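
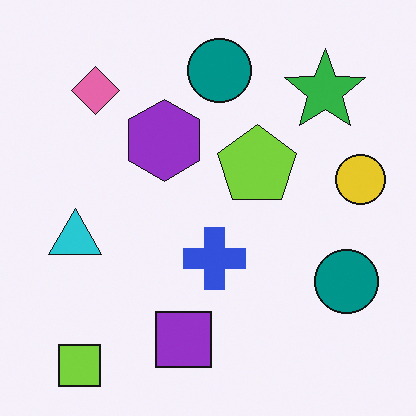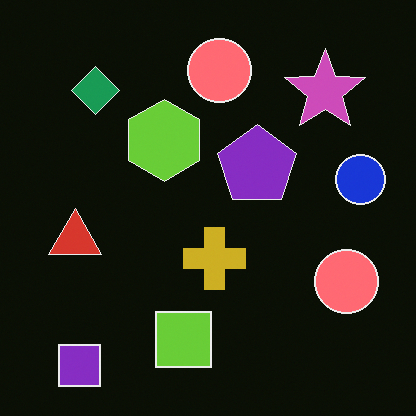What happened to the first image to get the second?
The second image is the first color-inverted (negative).

The light background has become dark and every shape's color is its complement — a photographic negative.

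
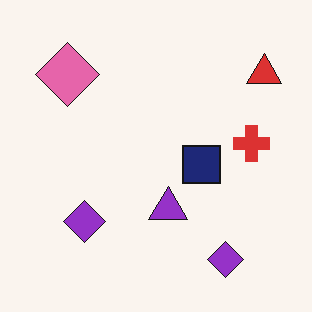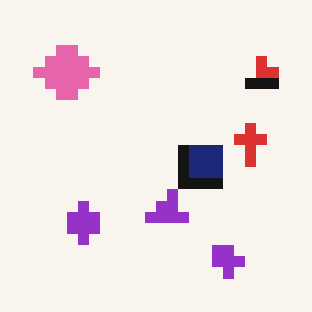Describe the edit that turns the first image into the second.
The image was coarsely pixelated.

Shapes are reduced to large square blocks; fine edges and outlines are lost — a downscale-then-upscale (mosaic) effect.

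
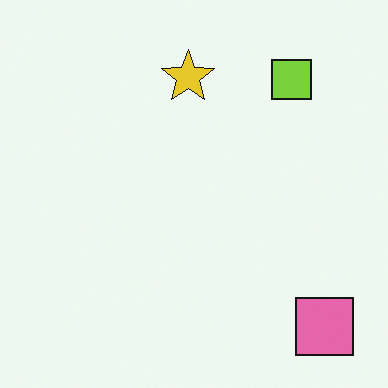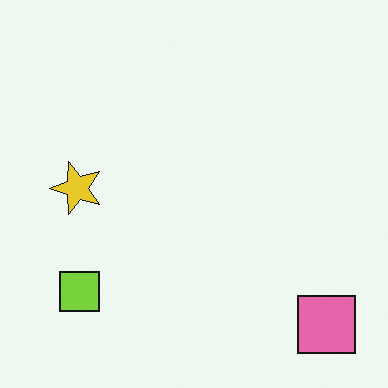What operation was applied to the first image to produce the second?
Transposed (reflected across the top-left ↔ bottom-right diagonal).

Shapes have swapped their row and column positions — what was in the top-right is now in the bottom-left — a diagonal reflection.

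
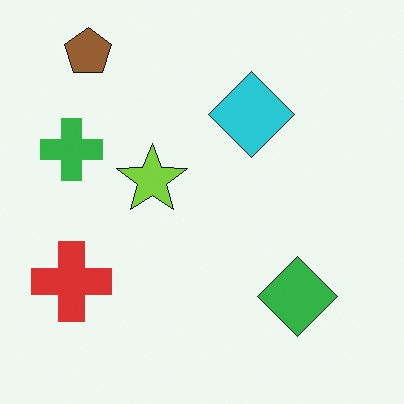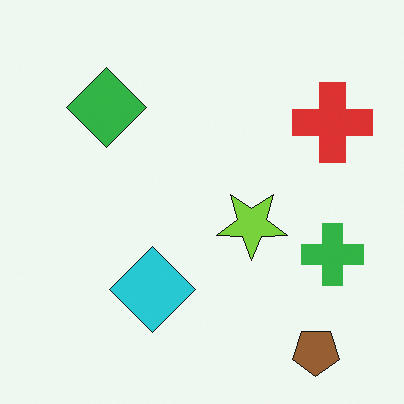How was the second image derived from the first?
This is the original image rotated 180°.

The brown pentagon sits in the top-left of the first image and the bottom-right of the second — consistent with a whole-image 180° rotation.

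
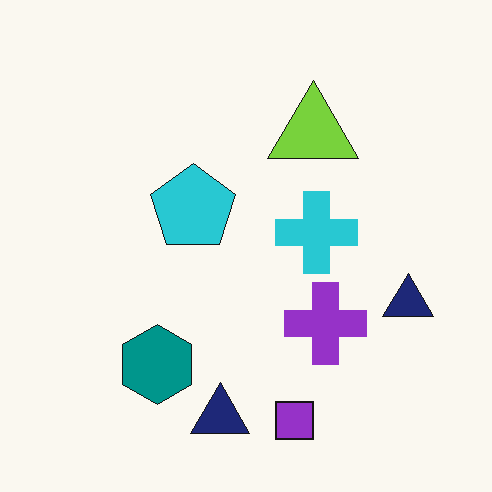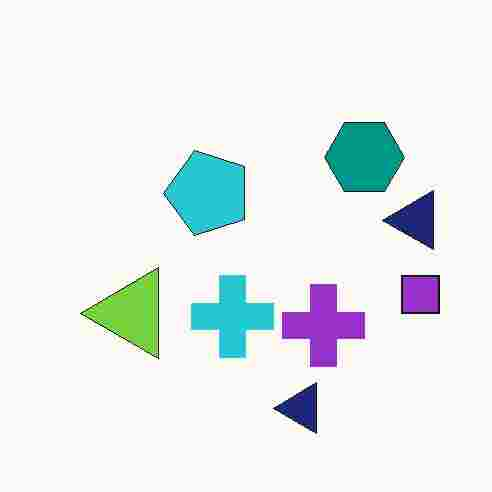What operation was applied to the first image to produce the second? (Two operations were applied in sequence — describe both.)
The second image is the first transposed (reflected across the top-left ↔ bottom-right diagonal), then heavily JPEG-compressed with obvious blocking artifacts.

Shapes have swapped their row and column positions — what was in the top-right is now in the bottom-left — a diagonal reflection. Blocky 8×8 compression artifacts appear around shape edges and the flat background shows ringing — characteristic JPEG degradation.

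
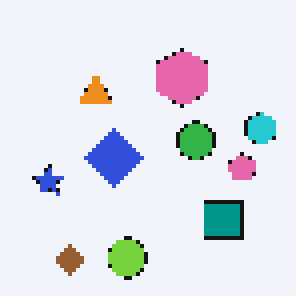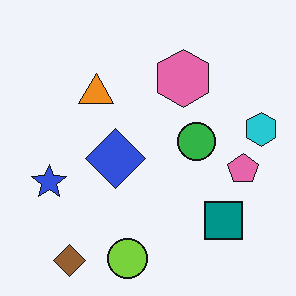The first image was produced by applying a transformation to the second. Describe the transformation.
The first image is the second lightly pixelated (a mild mosaic effect).

Shapes are reduced to large square blocks; fine edges and outlines are lost — a downscale-then-upscale (mosaic) effect.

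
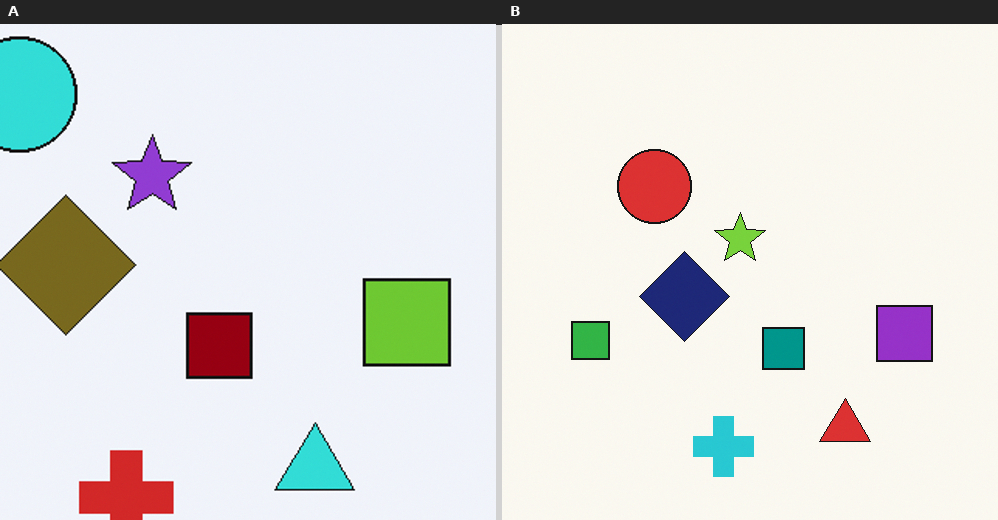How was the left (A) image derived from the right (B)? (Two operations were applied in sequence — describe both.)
The left (A) image is the right (B) hue-shifted through roughly half the color wheel, then cropped slightly and scaled back up.

Every shape's color has rotated by the same amount around the hue wheel — a uniform hue shift. The visible shapes are larger and the field of view is narrower; shapes near the original edges may be partly or wholly outside the frame — a crop-and-rescale.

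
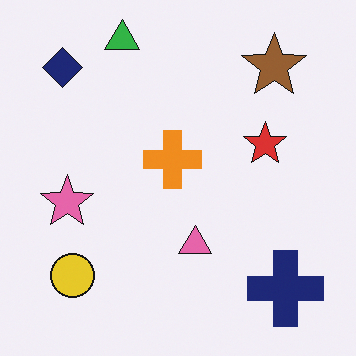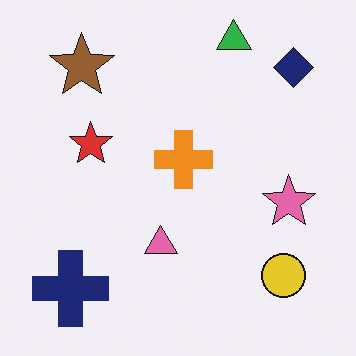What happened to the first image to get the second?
The image was flipped horizontally (left ↔ right).

The navy diamond is in the top-left of the first image and the top-right of the second — shapes on opposite sides of the vertical midline have swapped in a mirror flip.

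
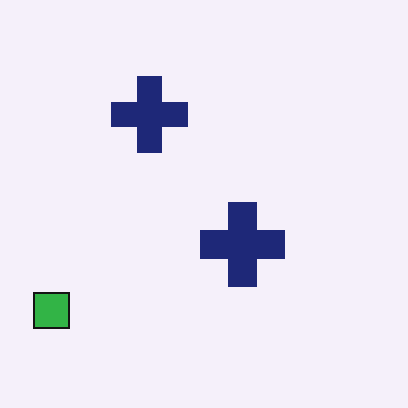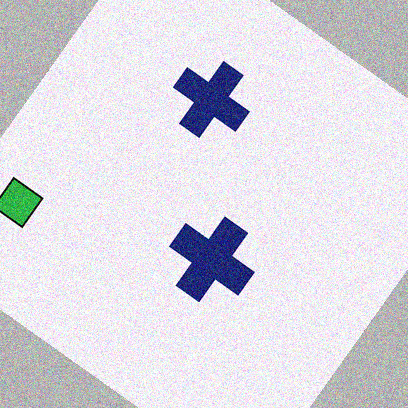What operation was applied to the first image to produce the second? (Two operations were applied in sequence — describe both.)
The transformation is: rotated clockwise by a large amount — several tens of degrees, then degraded with moderate additive noise.

Every shape is tilted by the same angle and the image corners show triangular fill wedges — a whole-image rotation by a non-right angle. Random speckle covers the whole image, including the flat background.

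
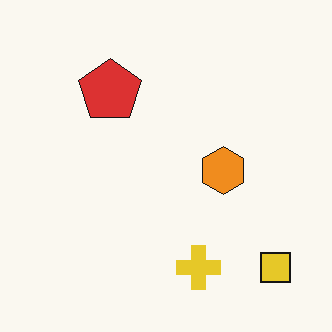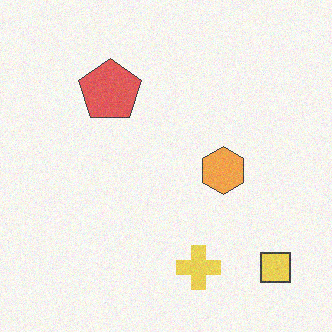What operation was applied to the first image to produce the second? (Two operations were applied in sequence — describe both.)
The transformation is: given slightly reduced contrast, then degraded with light additive noise.

Tones are pushed toward mid-grey across the whole image — a global contrast change. Random speckle covers the whole image, including the flat background.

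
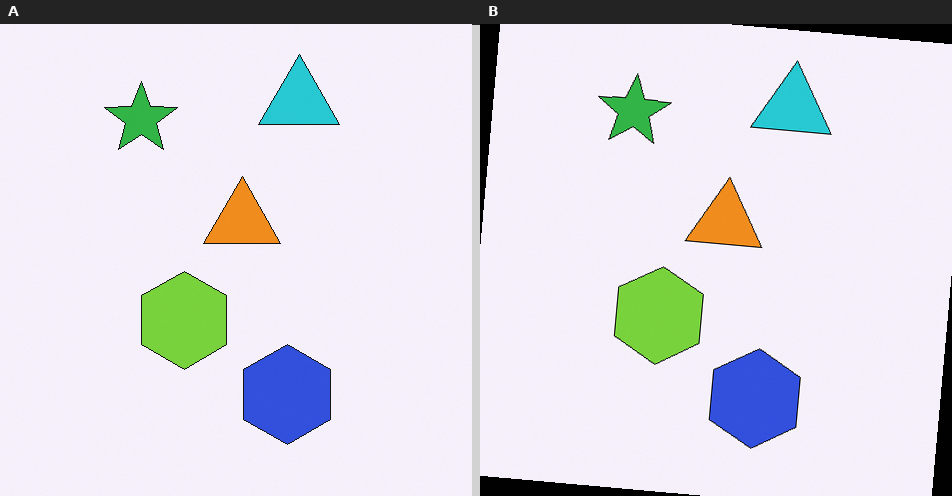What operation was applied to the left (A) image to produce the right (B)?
The right (B) image is the left (A) rotated clockwise by a small amount.

Every shape is tilted by the same angle and the image corners show triangular fill wedges — a whole-image rotation by a non-right angle.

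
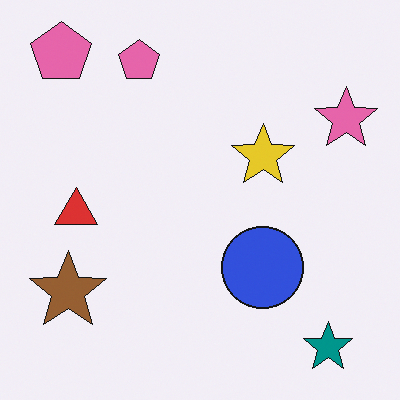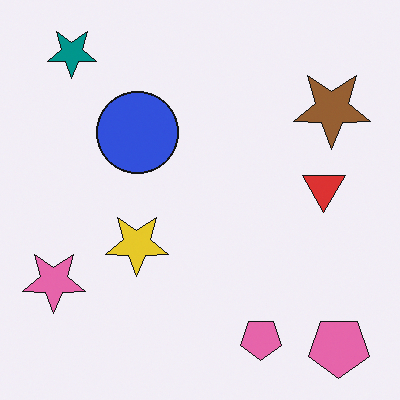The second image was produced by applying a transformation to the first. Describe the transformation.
The transformation is: rotated 180°.

The teal star sits in the bottom-right of the first image and the top-left of the second — consistent with a whole-image 180° rotation.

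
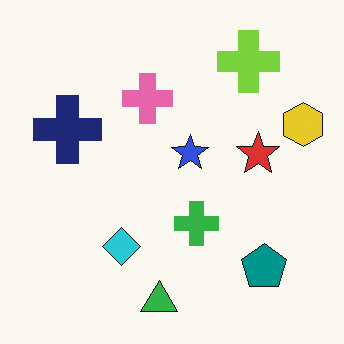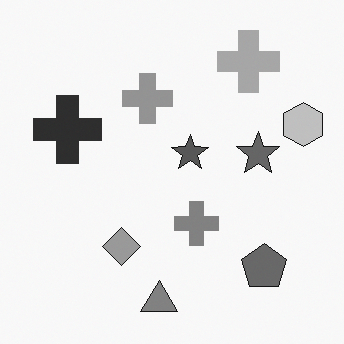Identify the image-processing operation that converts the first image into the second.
The transformation is: converted to grayscale.

All color is removed — every shape is now a shade of grey.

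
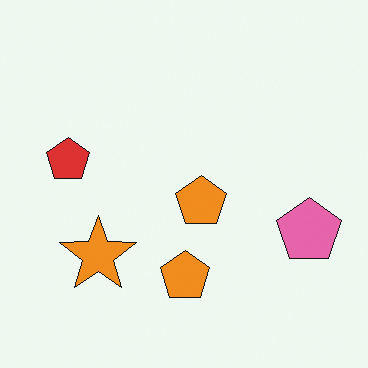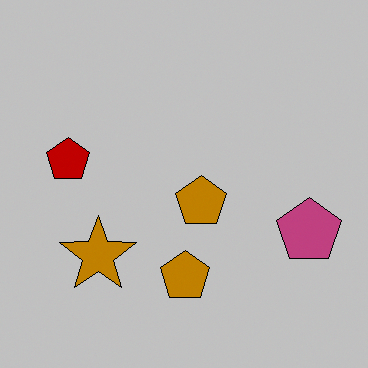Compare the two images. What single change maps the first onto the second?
Heavily posterized to just a handful of flat colors.

Each flat color has snapped to a coarser quantized level — most visibly, the near-white background has dropped to a flat grey.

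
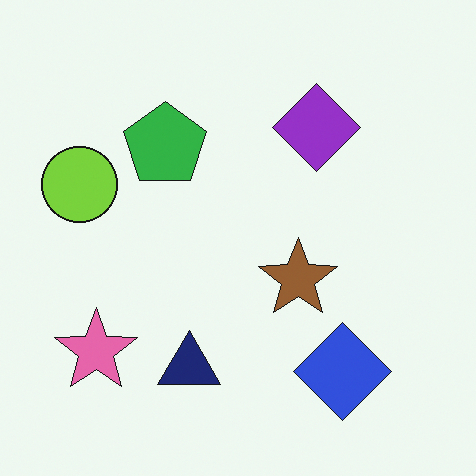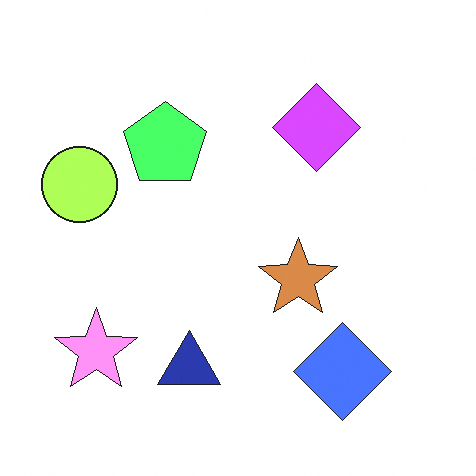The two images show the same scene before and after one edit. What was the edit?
The transformation is: noticeably brightened.

Every pixel — background and shapes alike — is uniformly brightened.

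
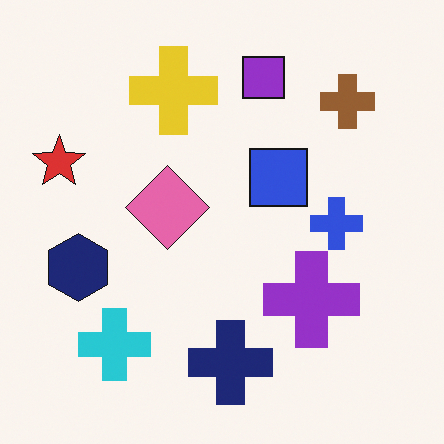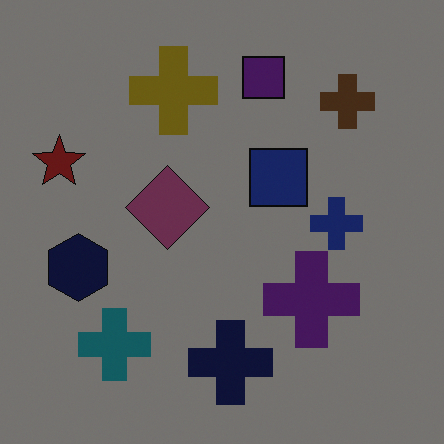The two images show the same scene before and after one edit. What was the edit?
The transformation is: darkened a lot.

Every pixel — background and shapes alike — is uniformly darkened.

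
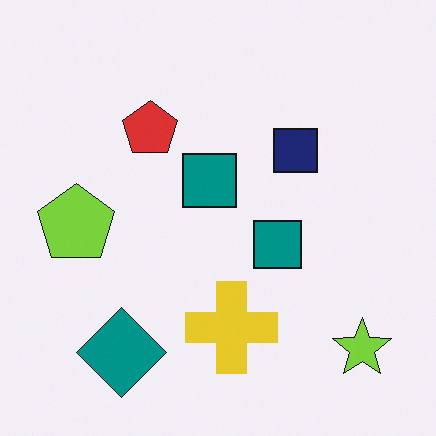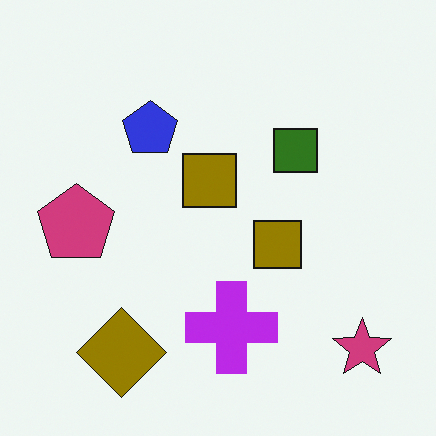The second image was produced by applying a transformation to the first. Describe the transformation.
The transformation is: hue-shifted by a large amount.

Every shape's color has rotated by the same amount around the hue wheel — a uniform hue shift.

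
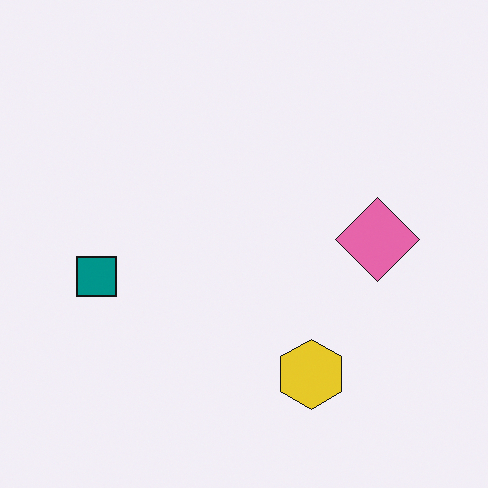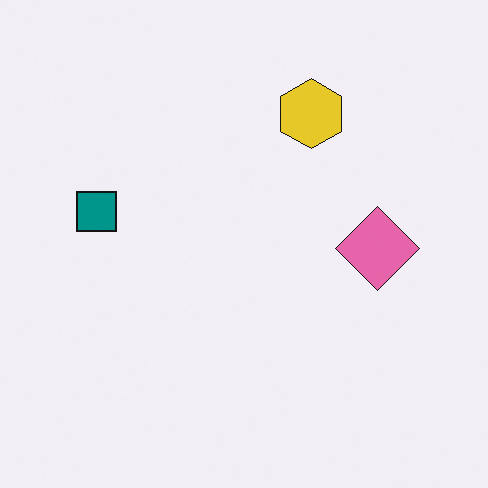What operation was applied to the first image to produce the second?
The image was flipped vertically (top ↔ bottom).

The yellow hexagon is in the bottom of the first image and the top of the second — shapes on opposite sides of the horizontal midline have swapped in a mirror flip.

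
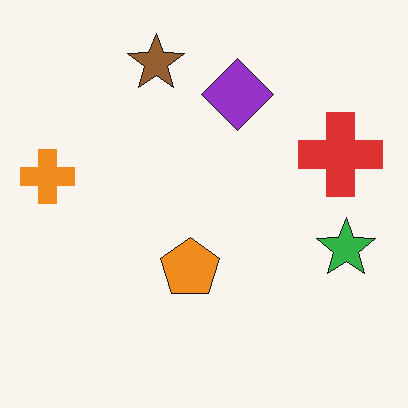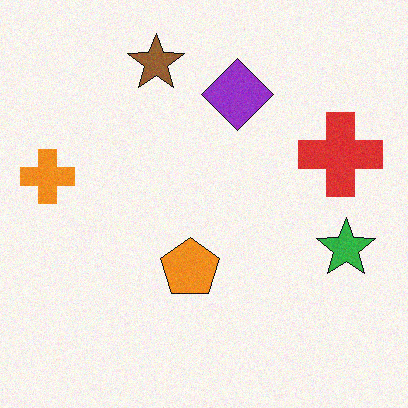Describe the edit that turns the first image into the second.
Degraded with light additive noise.

Random speckle covers the whole image, including the flat background.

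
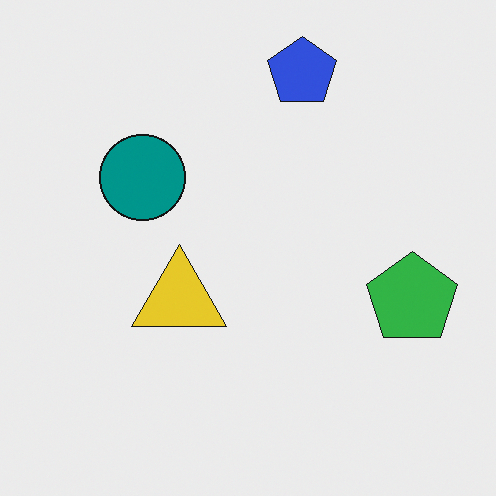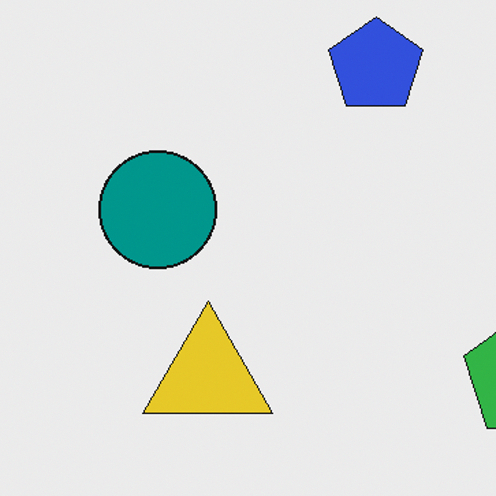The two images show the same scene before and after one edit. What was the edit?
Cropped to a modestly smaller region and rescaled.

The visible shapes are larger and the field of view is narrower; shapes near the original edges may be partly or wholly outside the frame — a crop-and-rescale.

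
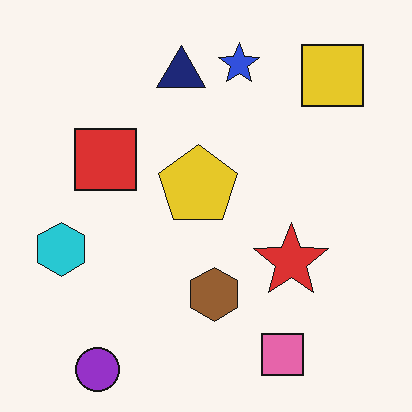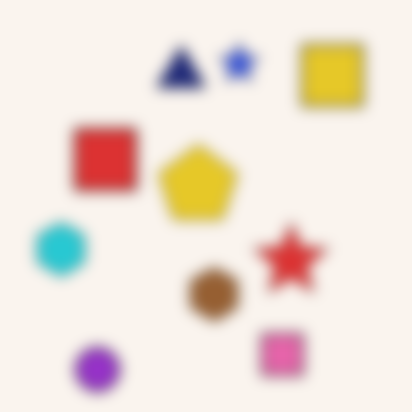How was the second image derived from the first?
This is the original image heavily blurred.

Shape edges and outlines are uniformly softened across the whole image.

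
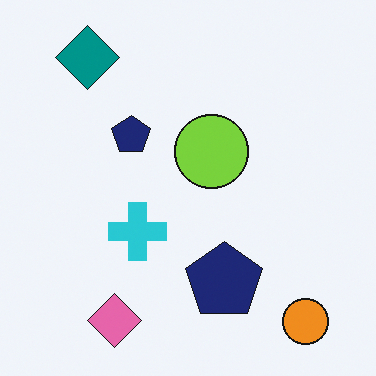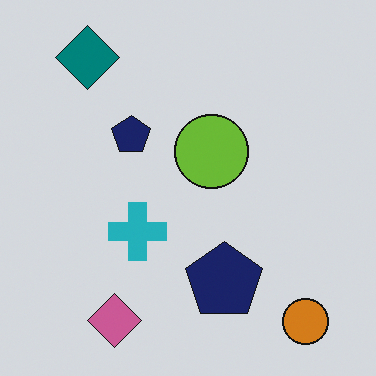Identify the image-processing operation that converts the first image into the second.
It was slightly darkened.

Every pixel — background and shapes alike — is uniformly darkened.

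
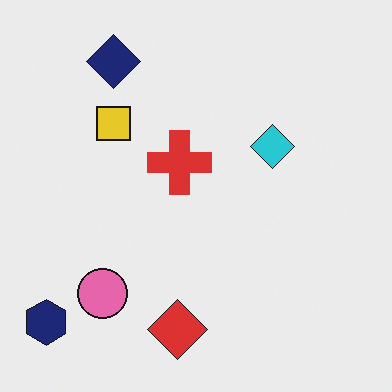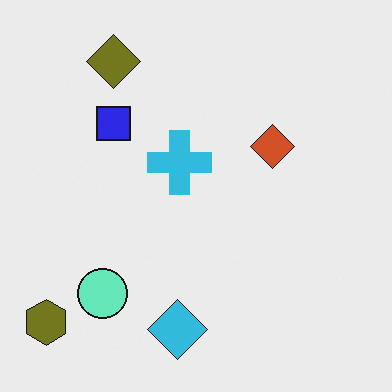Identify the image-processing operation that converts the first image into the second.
The transformation is: hue-shifted through roughly half the color wheel.

Every shape's color has rotated by the same amount around the hue wheel — a uniform hue shift.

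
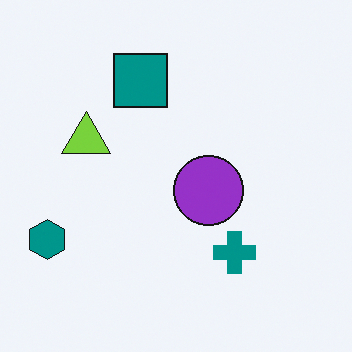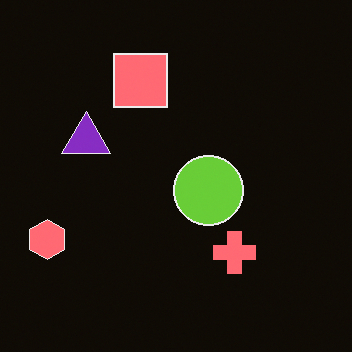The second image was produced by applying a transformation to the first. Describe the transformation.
The second image is the first color-inverted (negative).

The light background has become dark and every shape's color is its complement — a photographic negative.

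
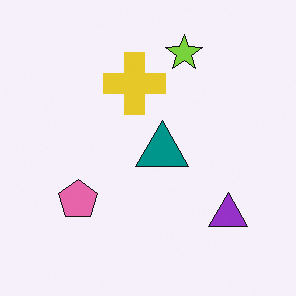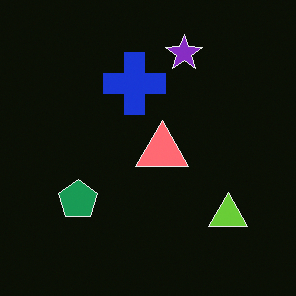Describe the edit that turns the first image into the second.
The second image is the first color-inverted (negative).

The light background has become dark and every shape's color is its complement — a photographic negative.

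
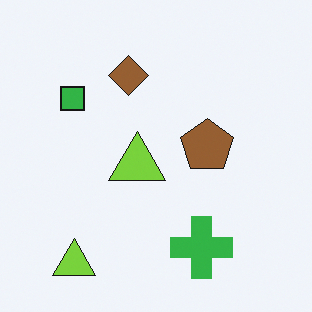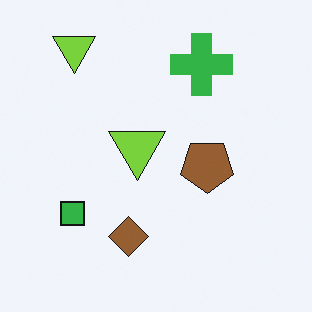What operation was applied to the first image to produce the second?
The transformation is: flipped vertically (top ↔ bottom).

The green cross is in the bottom of the first image and the top of the second — shapes on opposite sides of the horizontal midline have swapped in a mirror flip.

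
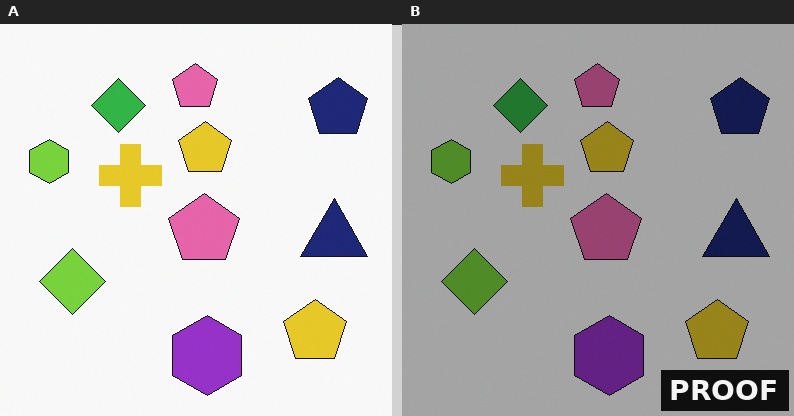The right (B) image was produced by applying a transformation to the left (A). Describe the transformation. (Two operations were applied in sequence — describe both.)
Substantially darkened, then watermarked with the text "PROOF" in the lower-right corner.

Every pixel — background and shapes alike — is uniformly darkened. A dark label reading "PROOF" appears in the lower-right corner.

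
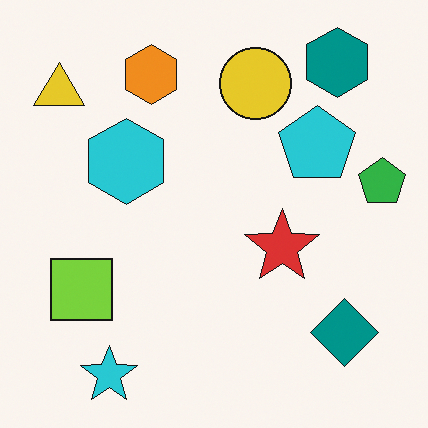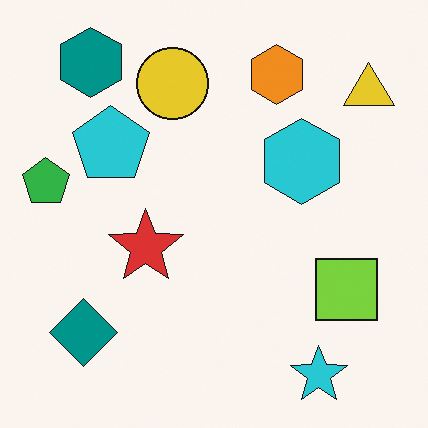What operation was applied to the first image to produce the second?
The transformation is: flipped horizontally (left ↔ right).

The green pentagon is in the right of the first image and the left of the second — shapes on opposite sides of the vertical midline have swapped in a mirror flip.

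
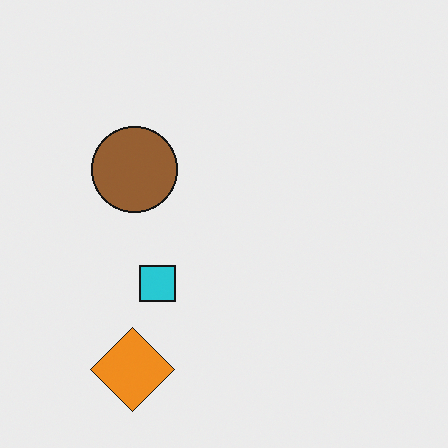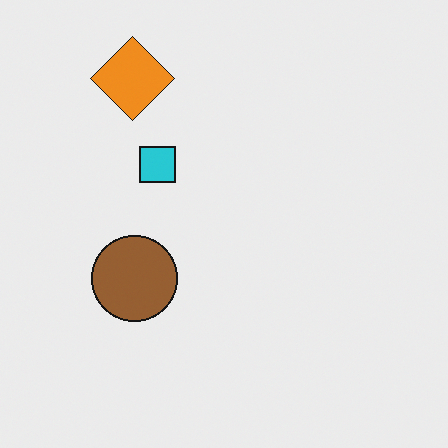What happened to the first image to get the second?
It was flipped vertically (top ↔ bottom).

The orange diamond is in the bottom-left of the first image and the top-left of the second — shapes on opposite sides of the horizontal midline have swapped in a mirror flip.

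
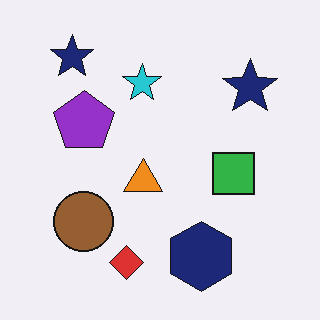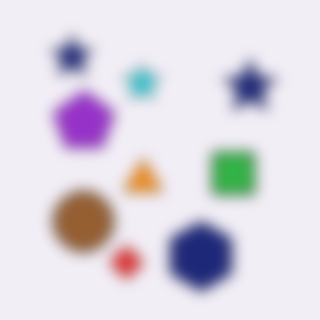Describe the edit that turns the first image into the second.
It was heavily blurred.

Shape edges and outlines are uniformly softened across the whole image.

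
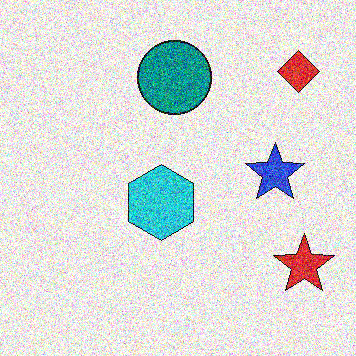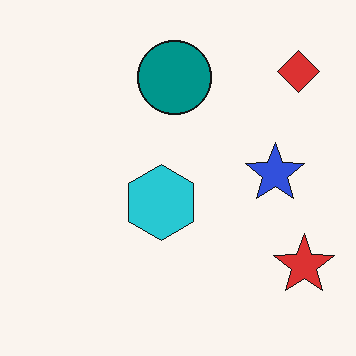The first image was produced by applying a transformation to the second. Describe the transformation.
This is the original image degraded with strong gaussian noise.

Random speckle covers the whole image, including the flat background.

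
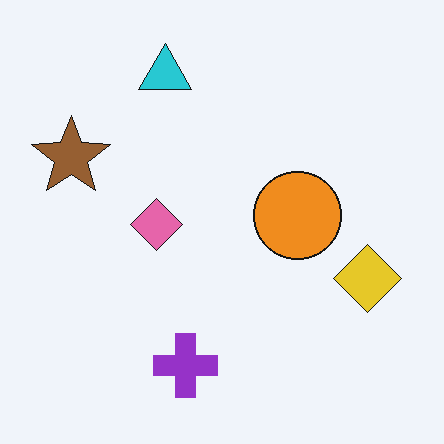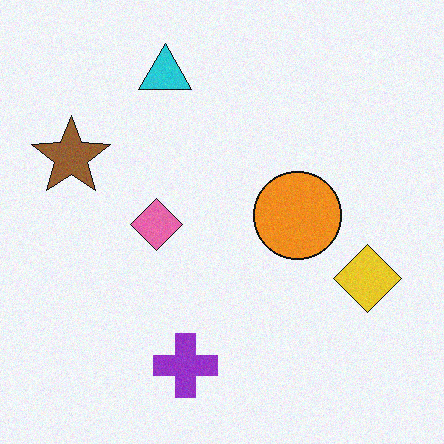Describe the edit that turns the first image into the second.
The second image is the first degraded with a light layer of grain.

Random speckle covers the whole image, including the flat background.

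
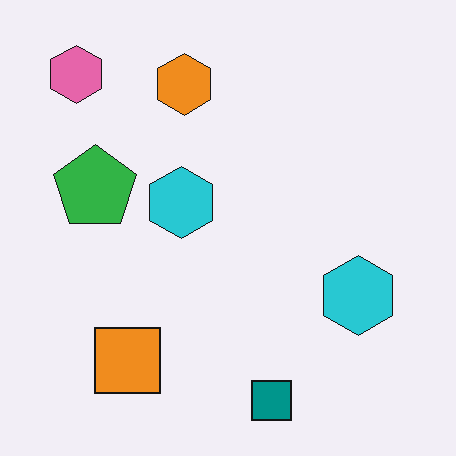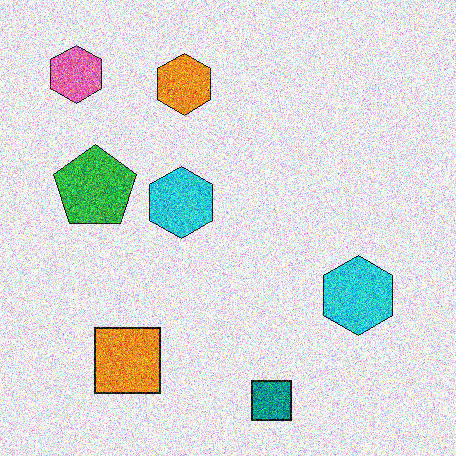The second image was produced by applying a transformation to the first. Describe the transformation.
This is the original image degraded with strong gaussian noise.

Random speckle covers the whole image, including the flat background.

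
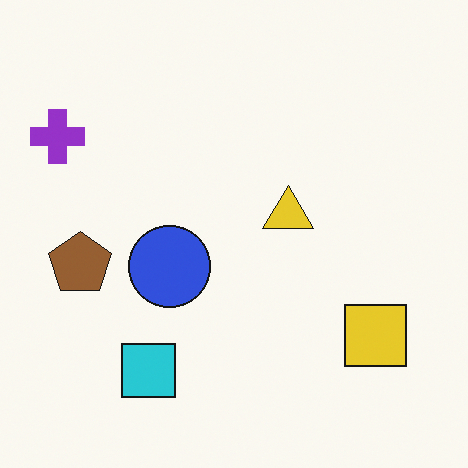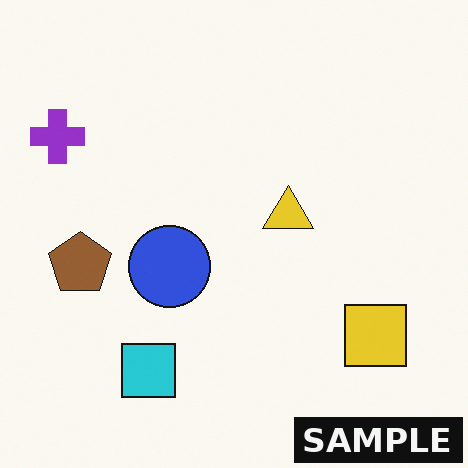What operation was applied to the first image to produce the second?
The transformation is: watermarked with the text "SAMPLE" in the lower-right corner.

A dark label reading "SAMPLE" appears in the lower-right corner.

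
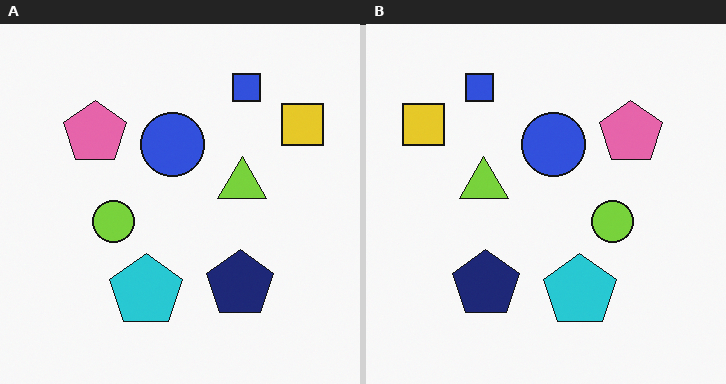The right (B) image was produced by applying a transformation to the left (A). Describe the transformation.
This is the original image flipped horizontally (left ↔ right).

The yellow square is in the top-right of the left (A) image and the top-left of the right (B) — shapes on opposite sides of the vertical midline have swapped in a mirror flip.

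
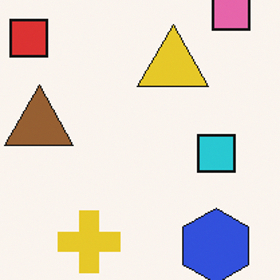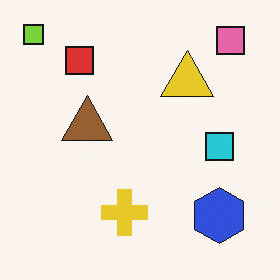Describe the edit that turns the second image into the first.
This is the original image cropped to a modestly smaller region and rescaled.

The visible shapes are larger and the field of view is narrower; shapes near the original edges may be partly or wholly outside the frame — a crop-and-rescale.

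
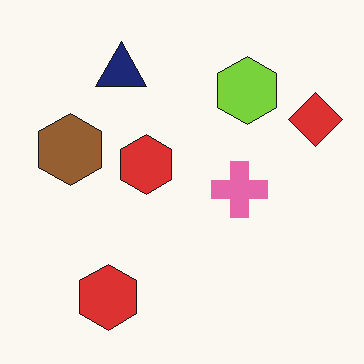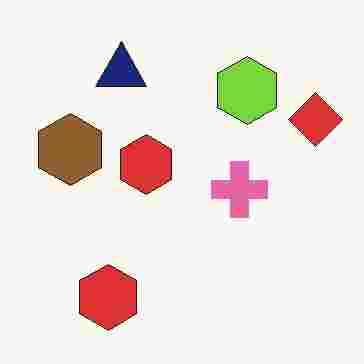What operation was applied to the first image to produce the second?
The second image is the first degraded with heavy JPEG compression.

Blocky 8×8 compression artifacts appear around shape edges and the flat background shows ringing — characteristic JPEG degradation.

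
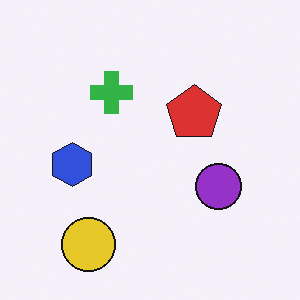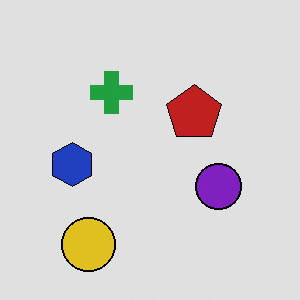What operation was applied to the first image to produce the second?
The transformation is: posterized to a reduced palette.

Each flat color has snapped to a coarser quantized level — most visibly, the near-white background has dropped to a flat grey.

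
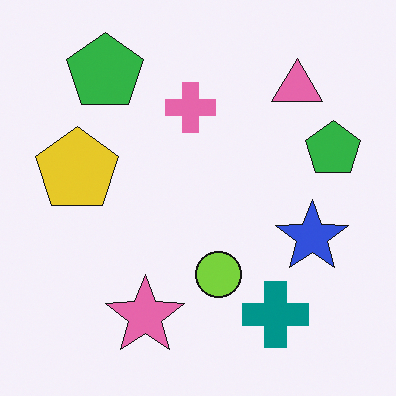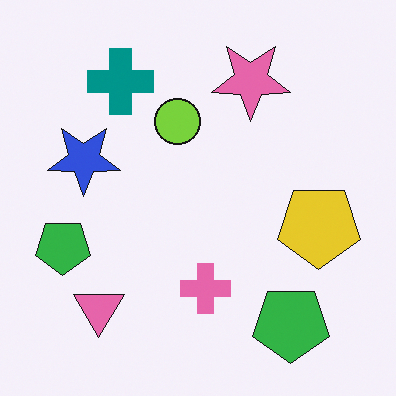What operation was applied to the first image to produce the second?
It was rotated 180°.

The pink triangle sits in the top-right of the first image and the bottom-left of the second — consistent with a whole-image 180° rotation.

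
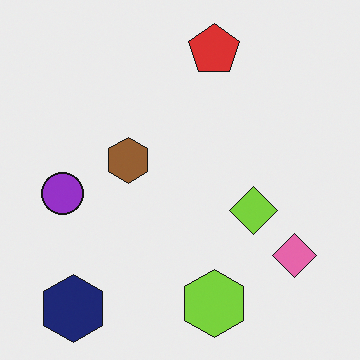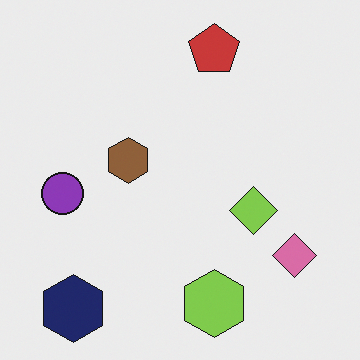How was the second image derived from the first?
The transformation is: slightly desaturated.

All colors are more muted and greyish — a global saturation change.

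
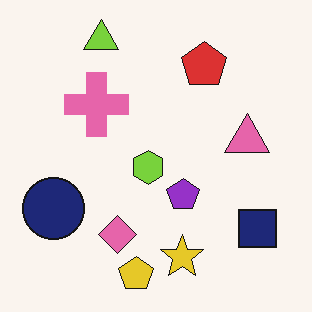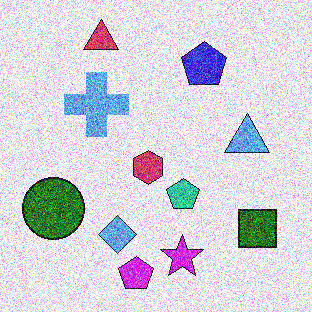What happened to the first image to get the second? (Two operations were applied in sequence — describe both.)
The second image is the first hue-shifted by a large amount, then degraded with heavy additive noise.

Every shape's color has rotated by the same amount around the hue wheel — a uniform hue shift. Random speckle covers the whole image, including the flat background.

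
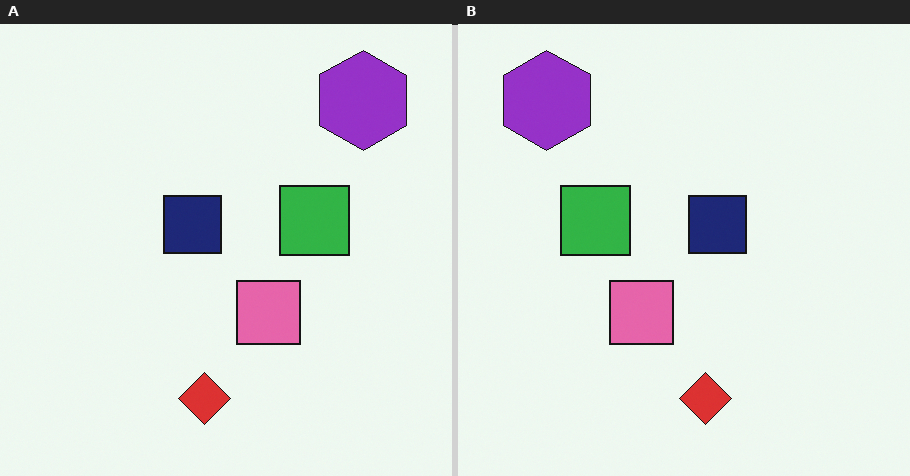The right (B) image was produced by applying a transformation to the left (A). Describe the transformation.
This is the original image flipped horizontally (left ↔ right).

The purple hexagon is in the top-right of the left (A) image and the top-left of the right (B) — shapes on opposite sides of the vertical midline have swapped in a mirror flip.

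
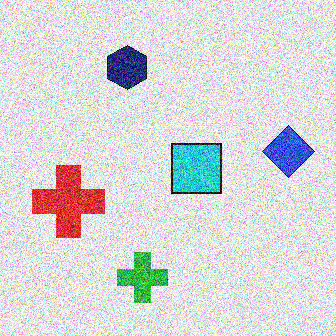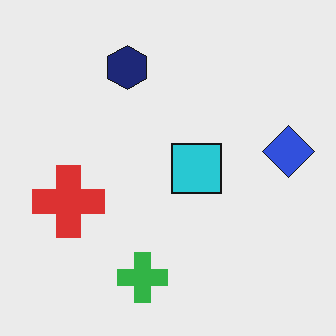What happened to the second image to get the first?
It was degraded with a thick layer of grain.

Random speckle covers the whole image, including the flat background.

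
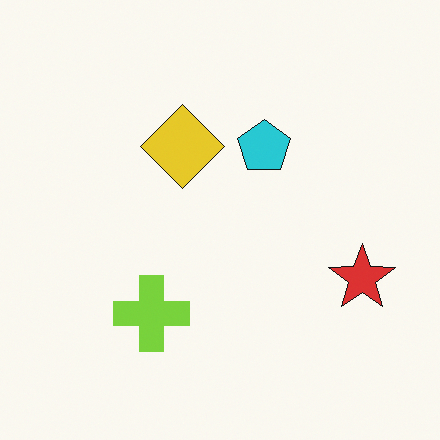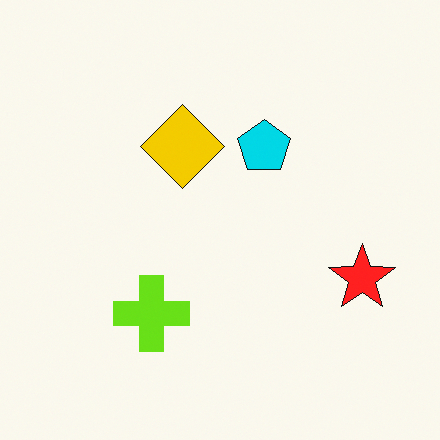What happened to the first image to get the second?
This is the original image slightly oversaturated.

All colors are more vivid — a global saturation change.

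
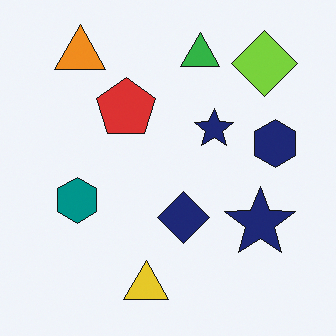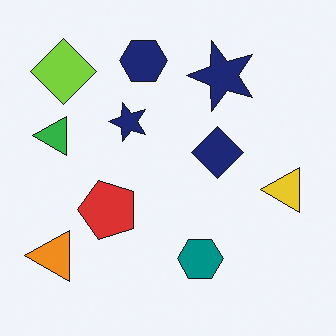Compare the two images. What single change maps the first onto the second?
The image was rotated 90° counter-clockwise.

The orange triangle sits in the top-left of the first image and the bottom-left of the second — consistent with a whole-image 90° counter-clockwise rotation.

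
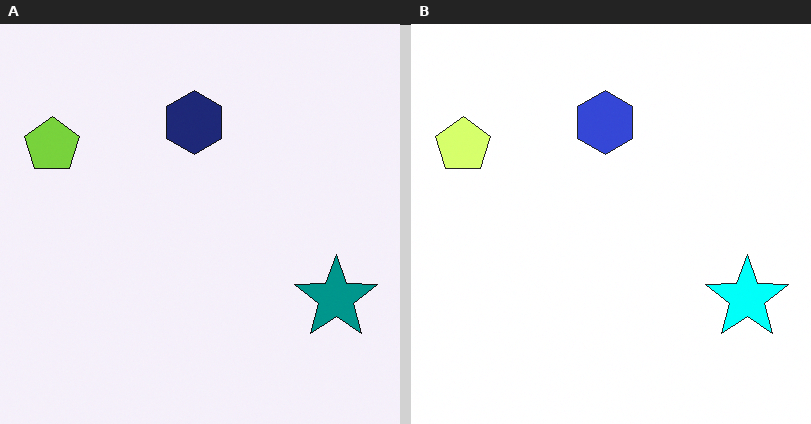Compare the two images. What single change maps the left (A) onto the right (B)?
It was noticeably brightened.

Every pixel — background and shapes alike — is uniformly brightened.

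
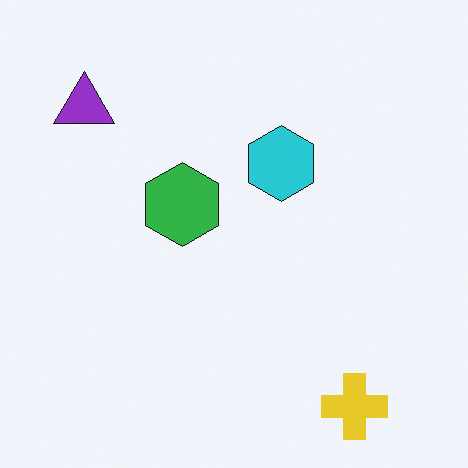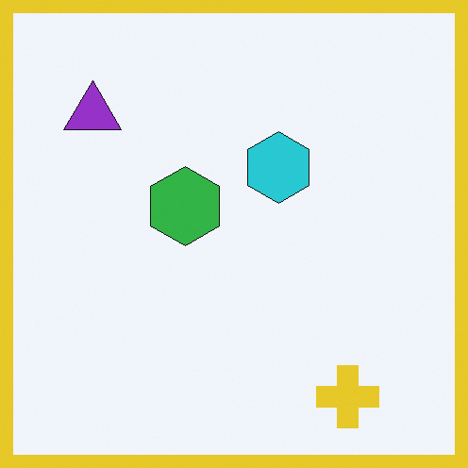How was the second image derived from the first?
The transformation is: framed with a yellow border.

A solid yellow frame runs around the edge of the second image, with the content slightly shrunk inside it.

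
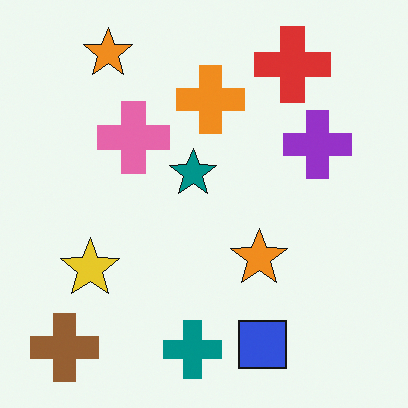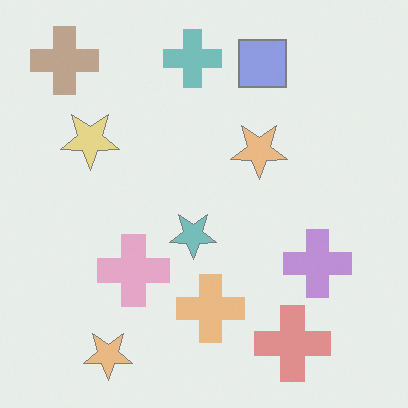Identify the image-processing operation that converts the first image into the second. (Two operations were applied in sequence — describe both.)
Given much lower contrast, then flipped vertically (top ↔ bottom).

Tones are pushed toward mid-grey across the whole image — a global contrast change. The teal cross is in the bottom of the first image and the top of the second — shapes on opposite sides of the horizontal midline have swapped in a mirror flip.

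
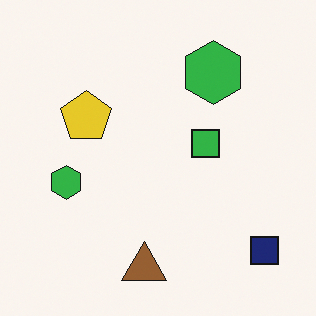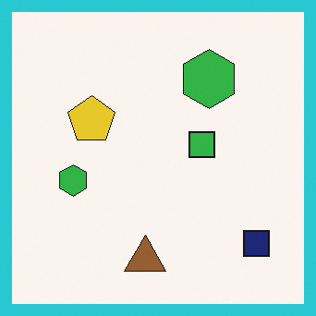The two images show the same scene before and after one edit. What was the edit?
The transformation is: framed with a cyan border.

A solid cyan frame runs around the edge of the second image, with the content slightly shrunk inside it.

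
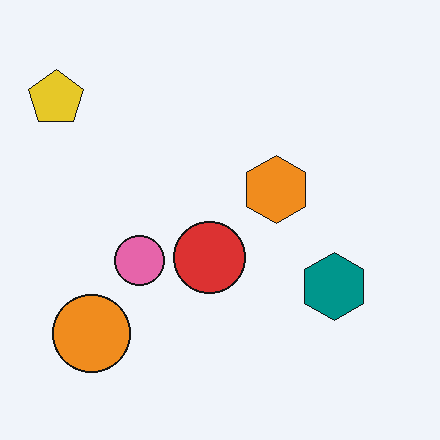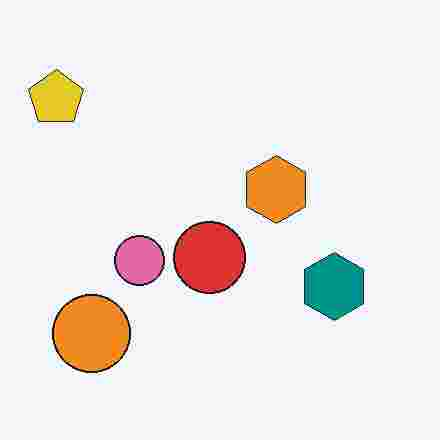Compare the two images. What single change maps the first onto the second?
Degraded with heavy JPEG compression.

Blocky 8×8 compression artifacts appear around shape edges and the flat background shows ringing — characteristic JPEG degradation.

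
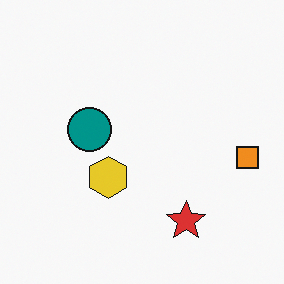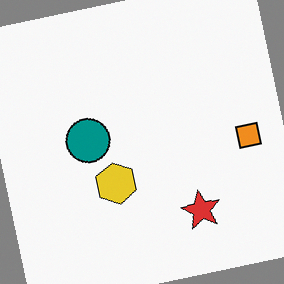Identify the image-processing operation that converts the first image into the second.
Rotated counter-clockwise by a small amount.

Every shape is tilted by the same angle and the image corners show triangular fill wedges — a whole-image rotation by a non-right angle.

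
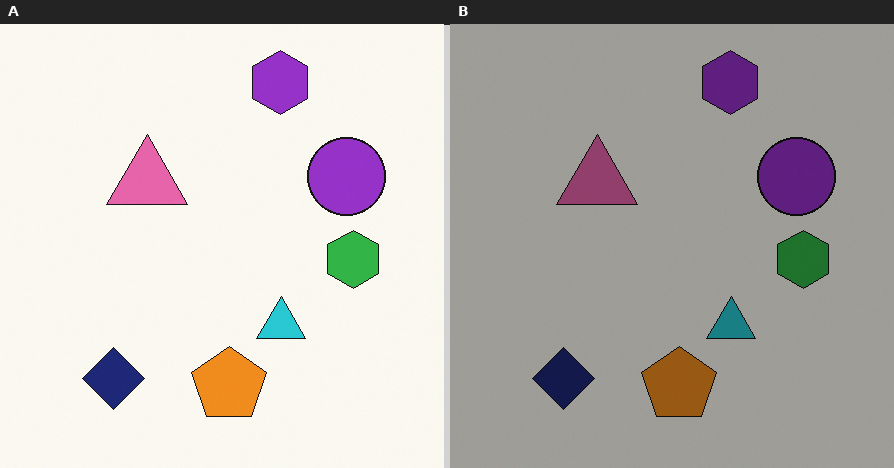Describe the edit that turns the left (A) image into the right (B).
It was substantially darkened.

Every pixel — background and shapes alike — is uniformly darkened.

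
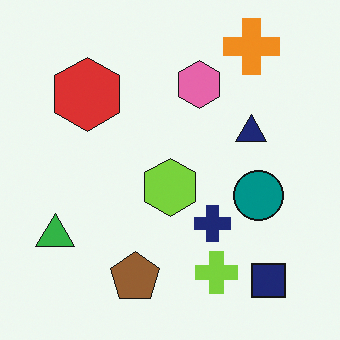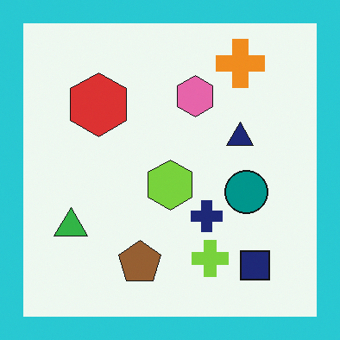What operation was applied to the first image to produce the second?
The second image is the first framed with a cyan border.

A solid cyan frame runs around the edge of the second image, with the content slightly shrunk inside it.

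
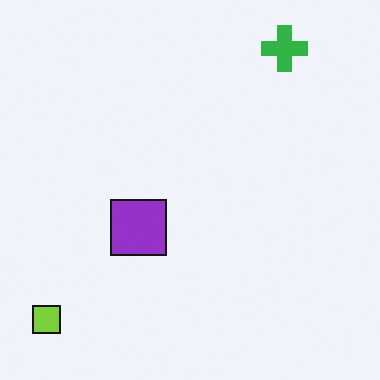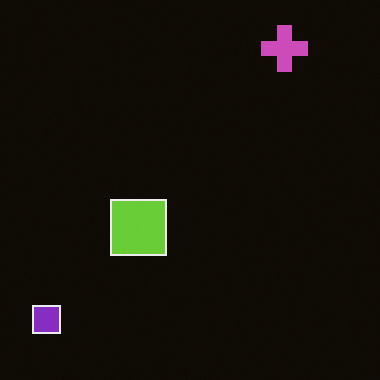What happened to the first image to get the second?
The second image is the first color-inverted (negative).

The light background has become dark and every shape's color is its complement — a photographic negative.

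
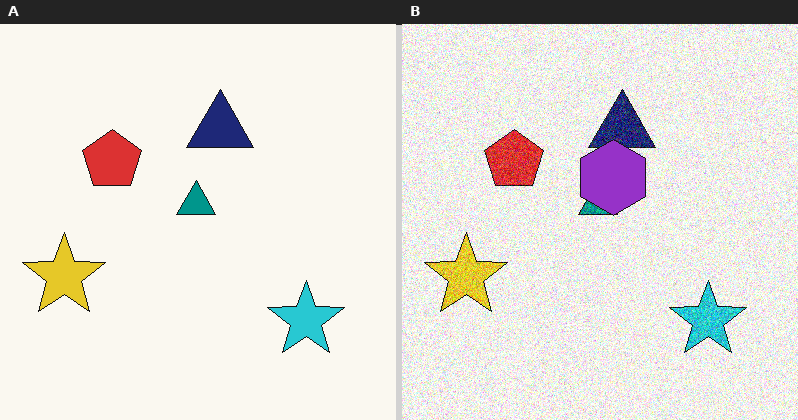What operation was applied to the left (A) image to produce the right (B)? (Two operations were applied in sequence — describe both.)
The transformation is: degraded with a thick layer of grain, then overlaid with an additional purple hexagon.

Random speckle covers the whole image, including the flat background. A purple hexagon appears in the right (B) image that is absent from the left (A).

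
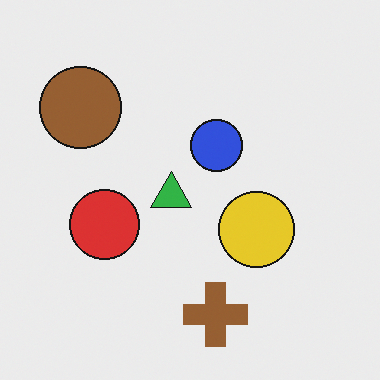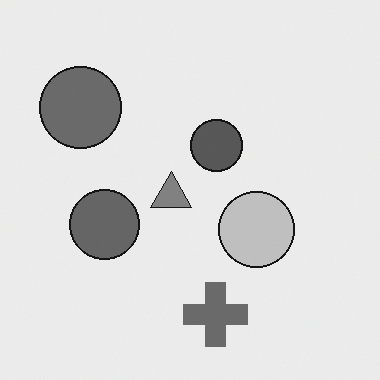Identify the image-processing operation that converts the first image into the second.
This is the original image converted to grayscale.

All color is removed — every shape is now a shade of grey.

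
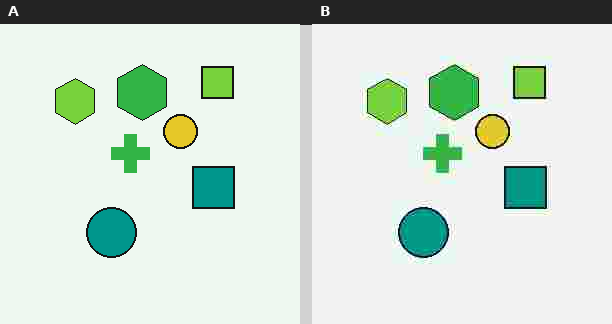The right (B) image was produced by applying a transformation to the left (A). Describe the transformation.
Degraded with heavy JPEG compression.

Blocky 8×8 compression artifacts appear around shape edges and the flat background shows ringing — characteristic JPEG degradation.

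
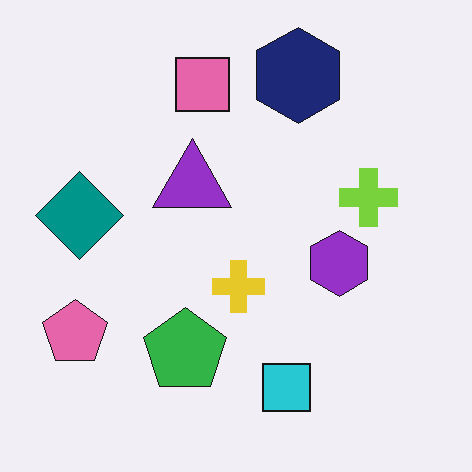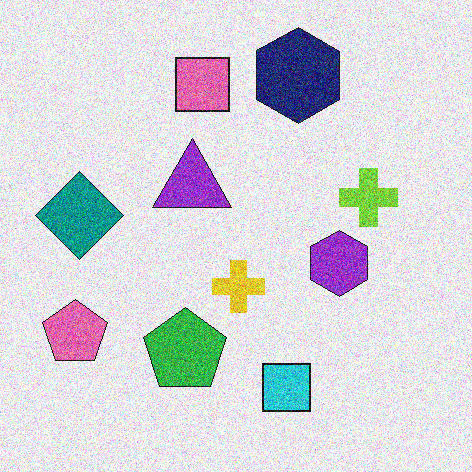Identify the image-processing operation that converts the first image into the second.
The transformation is: degraded with heavy additive noise.

Random speckle covers the whole image, including the flat background.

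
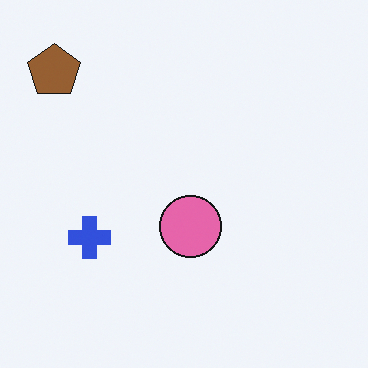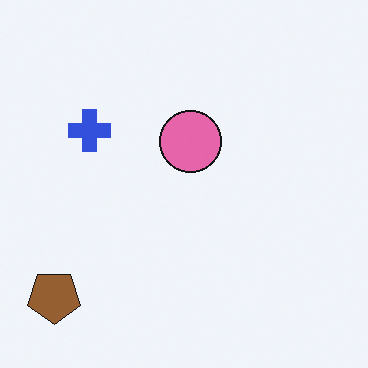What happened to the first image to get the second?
The second image is the first flipped vertically (top ↔ bottom).

The brown pentagon is in the top-left of the first image and the bottom-left of the second — shapes on opposite sides of the horizontal midline have swapped in a mirror flip.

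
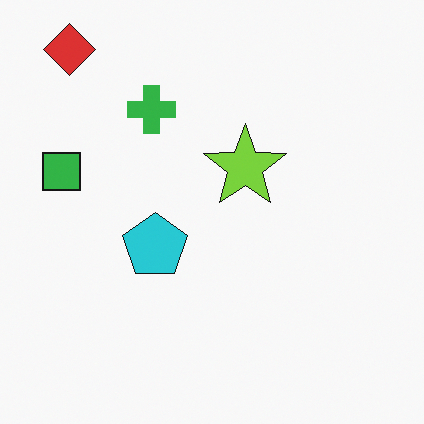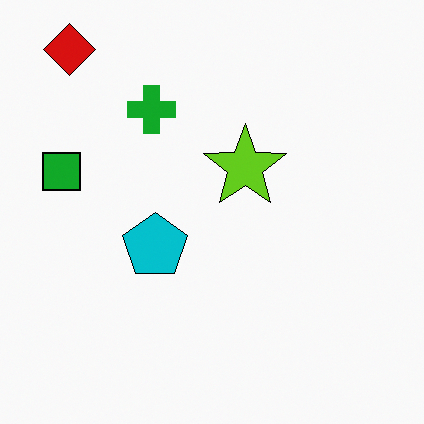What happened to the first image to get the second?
It was given slightly increased contrast.

Tones are pushed away from mid-grey across the whole image — a global contrast change.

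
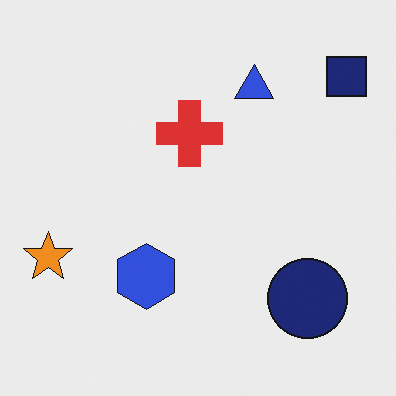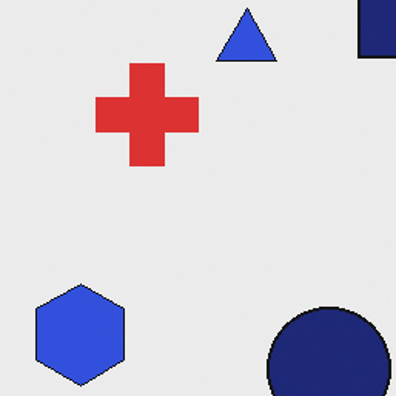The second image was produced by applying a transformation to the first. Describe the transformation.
It was cropped to a modestly smaller region and rescaled.

The visible shapes are larger and the field of view is narrower; shapes near the original edges may be partly or wholly outside the frame — a crop-and-rescale.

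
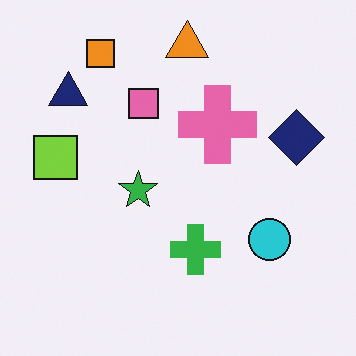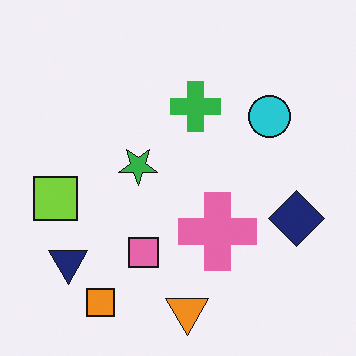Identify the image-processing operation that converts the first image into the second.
The image was flipped vertically (top ↔ bottom).

The orange triangle is in the top of the first image and the bottom of the second — shapes on opposite sides of the horizontal midline have swapped in a mirror flip.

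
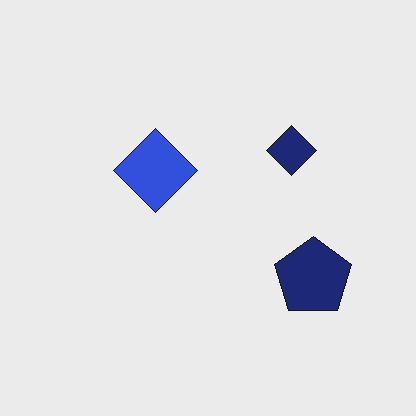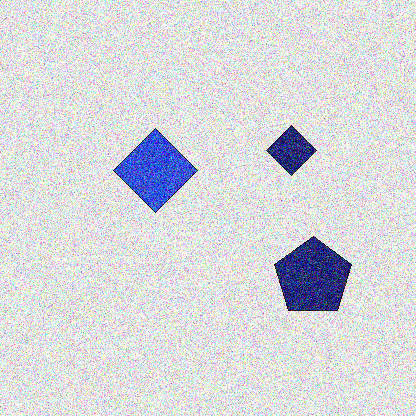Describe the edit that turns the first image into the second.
The second image is the first degraded with heavy additive noise.

Random speckle covers the whole image, including the flat background.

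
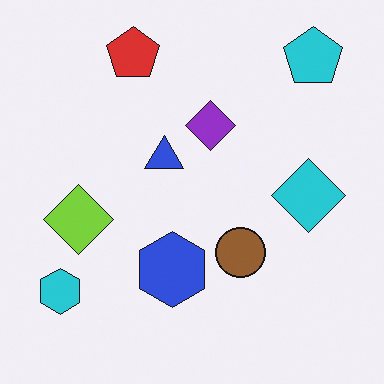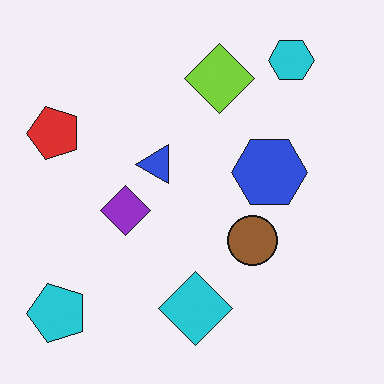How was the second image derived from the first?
This is the original image transposed (reflected across the top-left ↔ bottom-right diagonal).

Shapes have swapped their row and column positions — what was in the top-right is now in the bottom-left — a diagonal reflection.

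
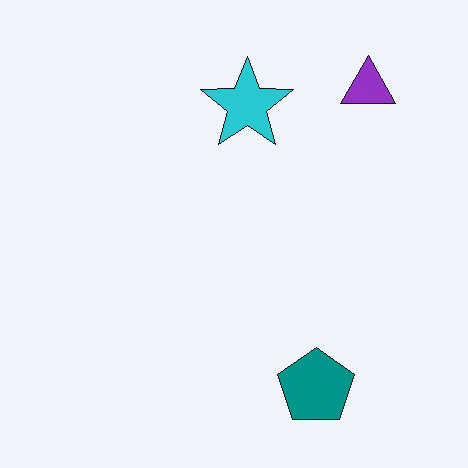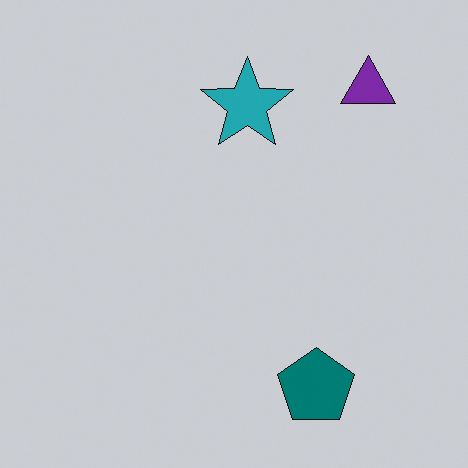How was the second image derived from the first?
It was darkened a little.

Every pixel — background and shapes alike — is uniformly darkened.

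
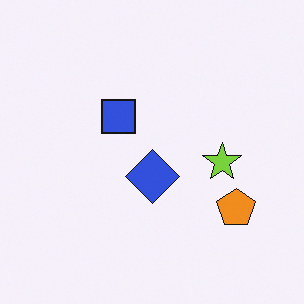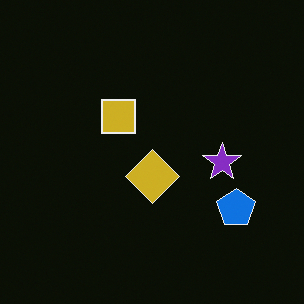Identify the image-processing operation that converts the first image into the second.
The transformation is: color-inverted (negative).

The light background has become dark and every shape's color is its complement — a photographic negative.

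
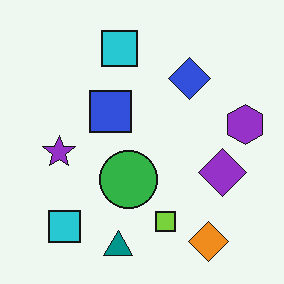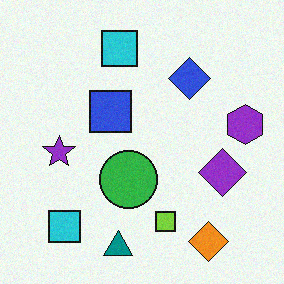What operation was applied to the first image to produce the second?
The image was degraded with a light layer of grain.

Random speckle covers the whole image, including the flat background.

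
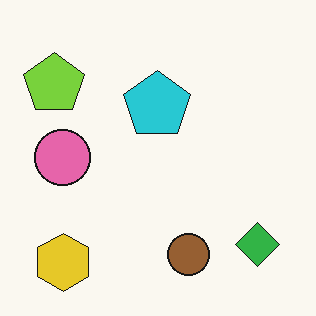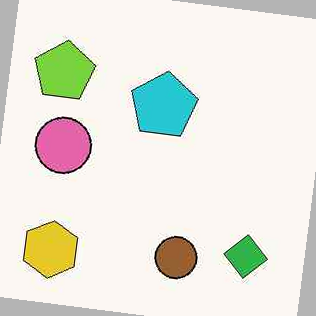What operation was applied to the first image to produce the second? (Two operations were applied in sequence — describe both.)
The image was JPEG-compressed with visible artifacts, then rotated clockwise by a few degrees.

Blocky 8×8 compression artifacts appear around shape edges and the flat background shows ringing — characteristic JPEG degradation. Every shape is tilted by the same angle and the image corners show triangular fill wedges — a whole-image rotation by a non-right angle.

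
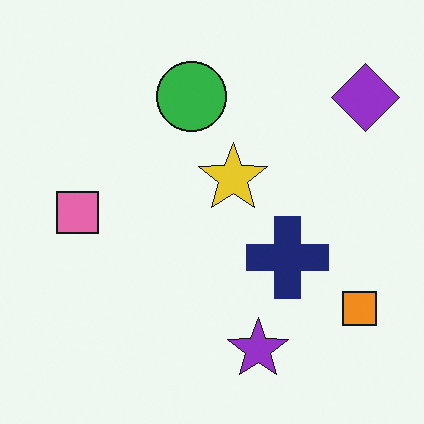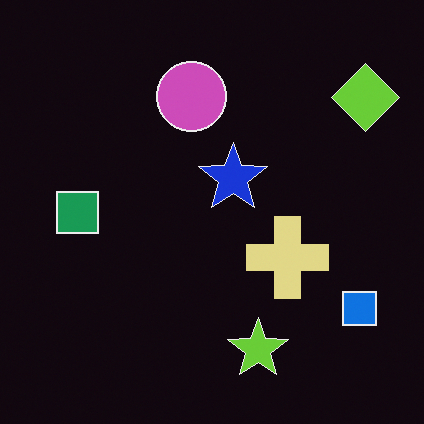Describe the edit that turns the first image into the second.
The transformation is: color-inverted (negative).

The light background has become dark and every shape's color is its complement — a photographic negative.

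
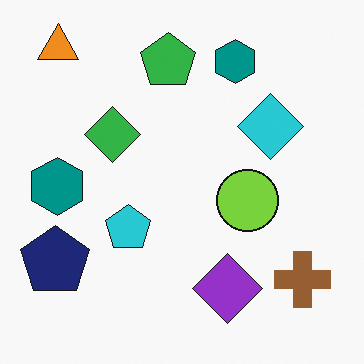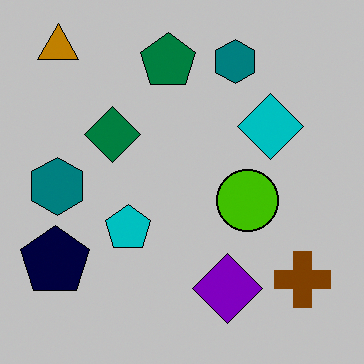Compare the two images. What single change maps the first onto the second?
The second image is the first aggressively posterized.

Each flat color has snapped to a coarser quantized level — most visibly, the near-white background has dropped to a flat grey.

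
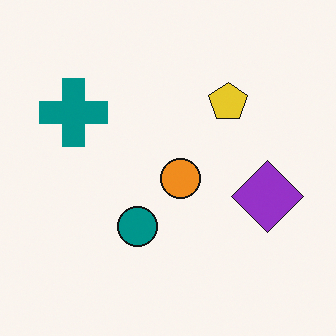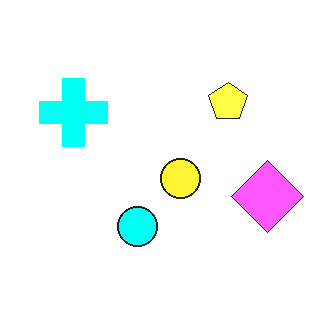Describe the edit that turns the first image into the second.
The image was noticeably brightened.

Every pixel — background and shapes alike — is uniformly brightened.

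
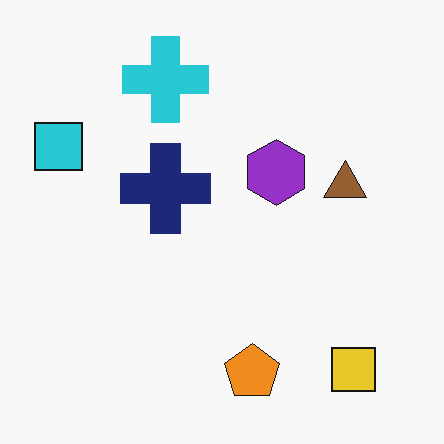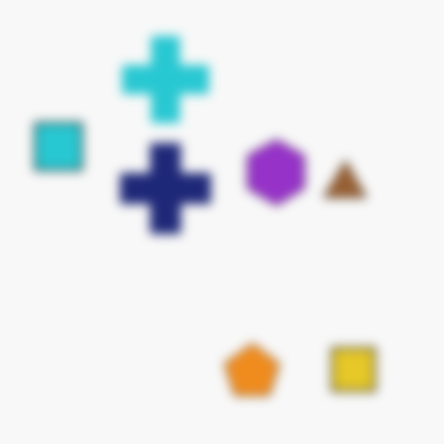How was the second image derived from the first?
Heavily blurred.

Shape edges and outlines are uniformly softened across the whole image.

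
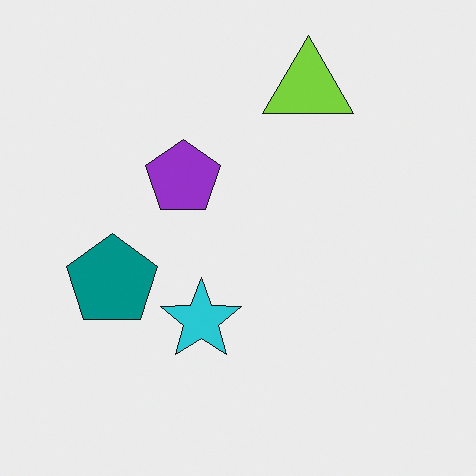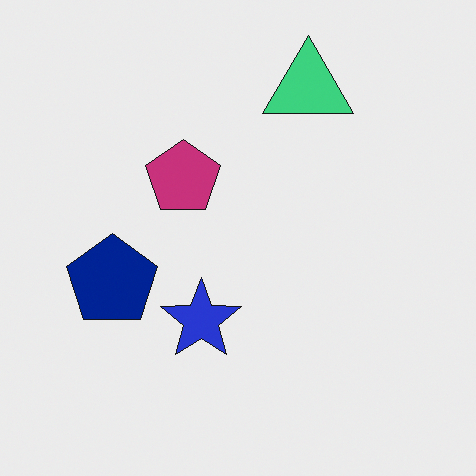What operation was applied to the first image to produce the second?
The transformation is: hue-shifted slightly.

Every shape's color has rotated by the same amount around the hue wheel — a uniform hue shift.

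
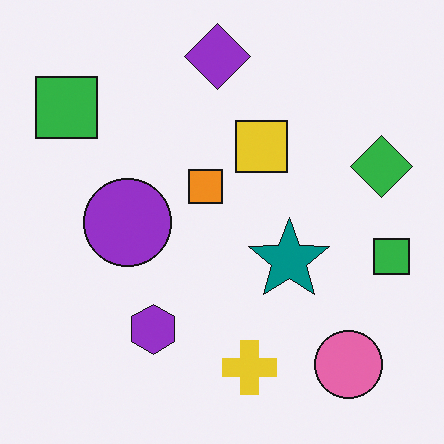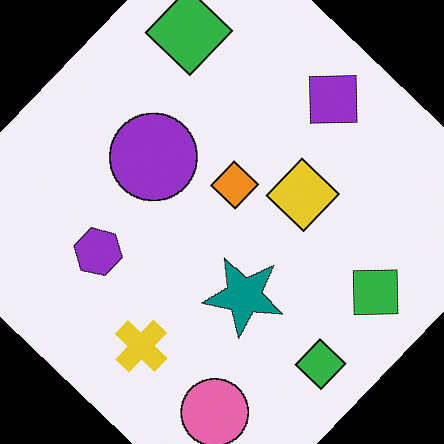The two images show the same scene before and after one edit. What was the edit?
The image was rotated clockwise by a large amount — several tens of degrees.

Every shape is tilted by the same angle and the image corners show triangular fill wedges — a whole-image rotation by a non-right angle.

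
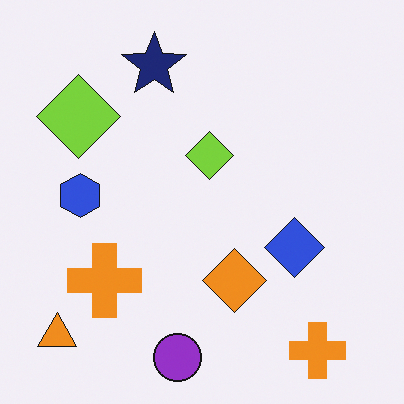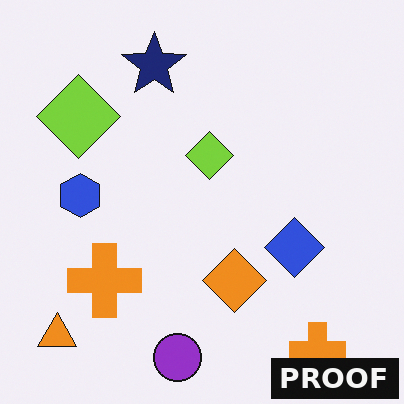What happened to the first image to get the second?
Watermarked with the text "PROOF" in the lower-right corner.

A dark label reading "PROOF" appears in the lower-right corner.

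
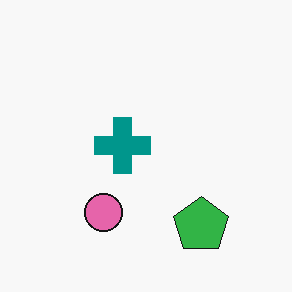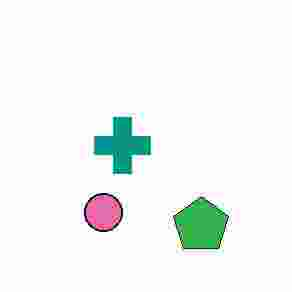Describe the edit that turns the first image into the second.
The second image is the first degraded with heavy JPEG compression.

Blocky 8×8 compression artifacts appear around shape edges and the flat background shows ringing — characteristic JPEG degradation.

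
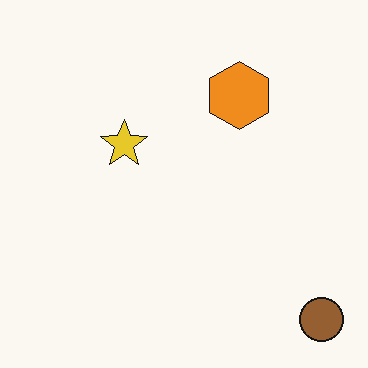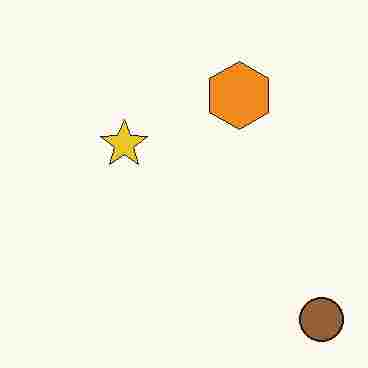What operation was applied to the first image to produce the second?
The second image is the first degraded with heavy JPEG compression.

Blocky 8×8 compression artifacts appear around shape edges and the flat background shows ringing — characteristic JPEG degradation.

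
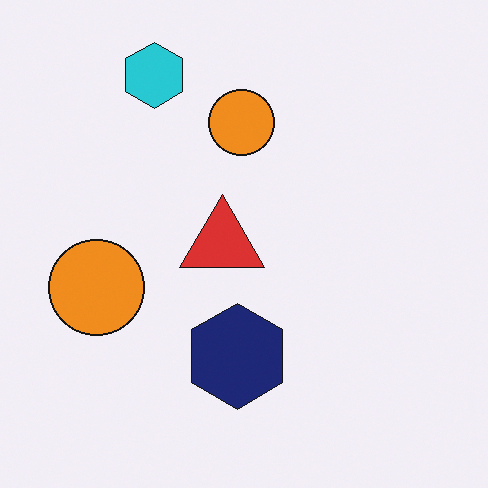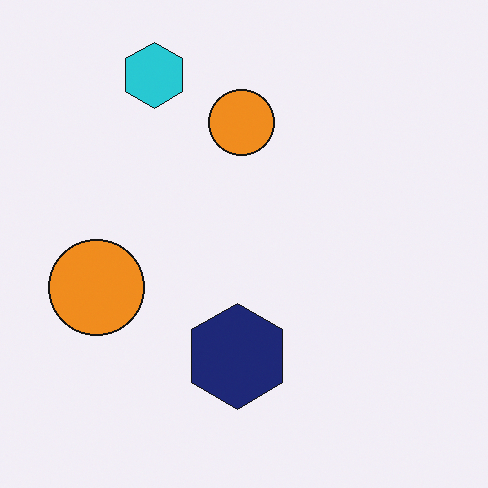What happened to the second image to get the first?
This is the original image overlaid with an additional red triangle.

A red triangle appears in the first image that is absent from the second.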